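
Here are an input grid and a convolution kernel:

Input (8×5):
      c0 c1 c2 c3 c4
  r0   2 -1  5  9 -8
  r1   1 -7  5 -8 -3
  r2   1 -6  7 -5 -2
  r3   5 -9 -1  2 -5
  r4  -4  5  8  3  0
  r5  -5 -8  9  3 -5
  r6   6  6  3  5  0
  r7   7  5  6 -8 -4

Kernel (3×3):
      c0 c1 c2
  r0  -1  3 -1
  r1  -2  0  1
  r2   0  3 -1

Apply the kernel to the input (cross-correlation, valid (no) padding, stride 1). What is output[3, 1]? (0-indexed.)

21

The receptive field on the input at this output position is [-9 -1 2 / 5 8 3 / -8 9 3]. Elementwise product with the kernel and sum: -9·-1 + -1·3 + 2·-1 + 5·-2 + 3·1 + 9·3 + 3·-1.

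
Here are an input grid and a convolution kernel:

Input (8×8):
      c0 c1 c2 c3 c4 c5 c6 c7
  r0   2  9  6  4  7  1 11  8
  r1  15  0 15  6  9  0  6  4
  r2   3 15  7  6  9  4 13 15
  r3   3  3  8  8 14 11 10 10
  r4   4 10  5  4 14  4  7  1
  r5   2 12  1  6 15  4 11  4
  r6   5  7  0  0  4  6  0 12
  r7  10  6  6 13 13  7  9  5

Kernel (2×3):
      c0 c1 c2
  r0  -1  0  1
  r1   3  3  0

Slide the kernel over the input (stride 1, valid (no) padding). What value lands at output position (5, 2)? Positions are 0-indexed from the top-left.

The receptive field on the input at this output position is [1 6 15 / 0 0 4]. Elementwise product with the kernel and sum: 1·-1 + 15·1 + 0·3 + 0·3.

14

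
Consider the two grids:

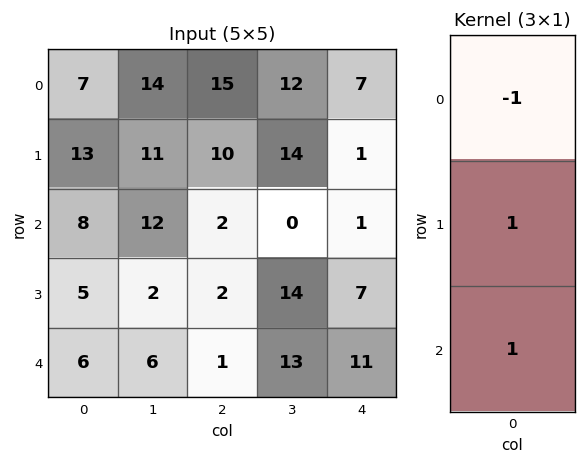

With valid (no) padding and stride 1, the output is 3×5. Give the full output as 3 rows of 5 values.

Output[0,0]: The receptive field on the input at this output position is [7 / 13 / 8]. Elementwise product with the kernel and sum: 7·-1 + 13·1 + 8·1.

14 9 -3 2 -5
0 3 -6 0 7
3 -4 1 27 17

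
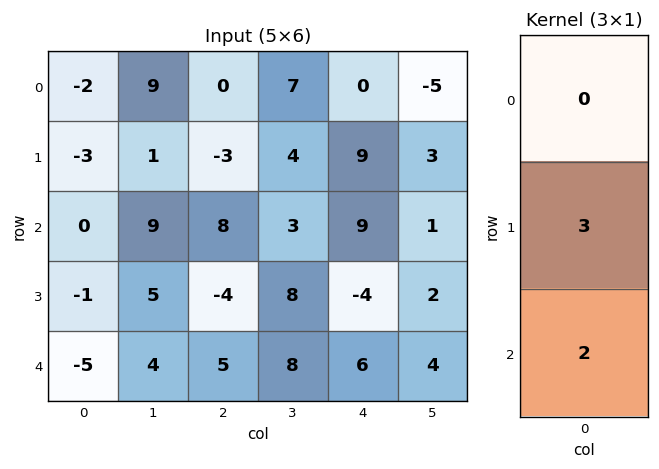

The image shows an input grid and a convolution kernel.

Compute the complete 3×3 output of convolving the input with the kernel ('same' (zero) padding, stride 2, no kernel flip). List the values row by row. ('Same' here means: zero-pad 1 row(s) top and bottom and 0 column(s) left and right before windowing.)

-12 -6 18
-2 16 19
-15 15 18

Output[0,0]: The receptive field on the zero-padded input at this output position is [0 / -2 / -3]. Elementwise product with the kernel and sum: -2·3 + -3·2.
Output[0,1]: The receptive field on the zero-padded input at this output position is [0 / 0 / -3]. Elementwise product with the kernel and sum: 0·3 + -3·2.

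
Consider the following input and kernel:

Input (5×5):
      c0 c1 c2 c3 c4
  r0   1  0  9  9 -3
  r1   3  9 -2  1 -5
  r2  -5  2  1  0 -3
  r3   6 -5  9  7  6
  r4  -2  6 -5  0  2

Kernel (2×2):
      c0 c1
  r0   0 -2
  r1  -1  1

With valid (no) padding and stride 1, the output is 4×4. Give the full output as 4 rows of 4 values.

6 -29 -15 0
-11 3 -3 7
-15 12 -2 5
18 -29 -9 -10

Output[0,0]: The receptive field on the input at this output position is [1 0 / 3 9]. Elementwise product with the kernel and sum: 0·-2 + 3·-1 + 9·1.
Output[0,1]: The receptive field on the input at this output position is [0 9 / 9 -2]. Elementwise product with the kernel and sum: 9·-2 + 9·-1 + -2·1.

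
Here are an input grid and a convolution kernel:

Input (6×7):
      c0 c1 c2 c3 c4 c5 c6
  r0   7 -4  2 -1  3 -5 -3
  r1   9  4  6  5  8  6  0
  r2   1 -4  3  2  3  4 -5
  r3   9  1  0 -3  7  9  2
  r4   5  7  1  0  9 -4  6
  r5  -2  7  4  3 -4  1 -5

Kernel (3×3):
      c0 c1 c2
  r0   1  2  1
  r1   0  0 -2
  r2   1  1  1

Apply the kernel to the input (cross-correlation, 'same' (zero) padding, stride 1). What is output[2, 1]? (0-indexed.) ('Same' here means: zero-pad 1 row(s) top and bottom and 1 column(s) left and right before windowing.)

The receptive field on the zero-padded input at this output position is [9 4 6 / 1 -4 3 / 9 1 0]. Elementwise product with the kernel and sum: 9·1 + 4·2 + 6·1 + 3·-2 + 9·1 + 1·1 + 0·1.

27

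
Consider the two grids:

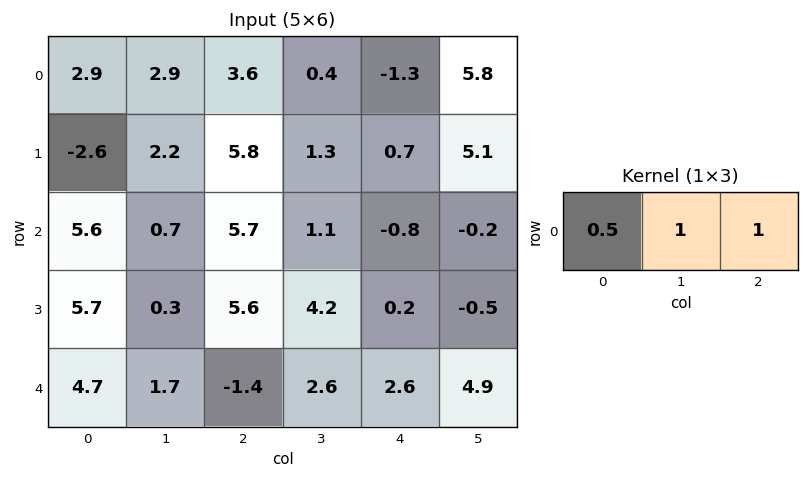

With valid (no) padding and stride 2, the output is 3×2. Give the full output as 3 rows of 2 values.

7.95 0.9
9.2 3.15
2.65 4.5

Output[0,0]: The receptive field on the input at this output position is [2.9 2.9 3.6]. Elementwise product with the kernel and sum: 2.9·0.5 + 2.9·1 + 3.6·1.
Output[0,1]: The receptive field on the input at this output position is [3.6 0.4 -1.3]. Elementwise product with the kernel and sum: 3.6·0.5 + 0.4·1 + -1.3·1.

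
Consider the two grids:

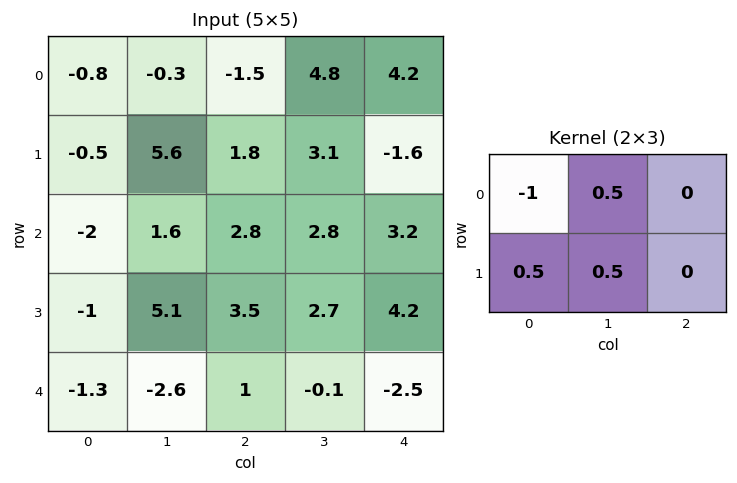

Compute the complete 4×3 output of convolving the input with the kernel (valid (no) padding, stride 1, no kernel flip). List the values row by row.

3.2 3.25 6.35
3.1 -2.5 2.55
4.85 4.1 1.7
1.6 -4.15 -1.7

Output[0,0]: The receptive field on the input at this output position is [-0.8 -0.3 -1.5 / -0.5 5.6 1.8]. Elementwise product with the kernel and sum: -0.8·-1 + -0.3·0.5 + -0.5·0.5 + 5.6·0.5.
Output[0,1]: The receptive field on the input at this output position is [-0.3 -1.5 4.8 / 5.6 1.8 3.1]. Elementwise product with the kernel and sum: -0.3·-1 + -1.5·0.5 + 5.6·0.5 + 1.8·0.5.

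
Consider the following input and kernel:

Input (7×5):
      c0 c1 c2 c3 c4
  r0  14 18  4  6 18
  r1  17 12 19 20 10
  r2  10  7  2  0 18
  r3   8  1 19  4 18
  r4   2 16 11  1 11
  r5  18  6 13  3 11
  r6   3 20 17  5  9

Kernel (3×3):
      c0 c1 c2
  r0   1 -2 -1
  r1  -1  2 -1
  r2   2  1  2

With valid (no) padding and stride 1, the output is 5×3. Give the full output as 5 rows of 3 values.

-7 26 25
31 -20 27
11 81 0
74 -5 24
0 77 37

Output[0,0]: The receptive field on the input at this output position is [14 18 4 / 17 12 19 / 10 7 2]. Elementwise product with the kernel and sum: 14·1 + 18·-2 + 4·-1 + 17·-1 + 12·2 + 19·-1 + 10·2 + 7·1 + 2·2.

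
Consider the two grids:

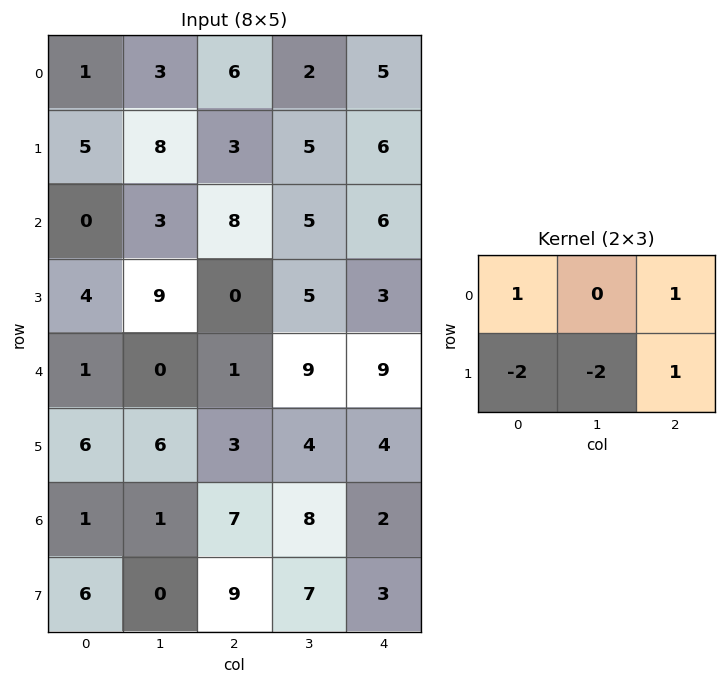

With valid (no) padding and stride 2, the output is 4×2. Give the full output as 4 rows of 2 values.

-16 1
-18 7
-19 0
5 -20

Output[0,0]: The receptive field on the input at this output position is [1 3 6 / 5 8 3]. Elementwise product with the kernel and sum: 1·1 + 6·1 + 5·-2 + 8·-2 + 3·1.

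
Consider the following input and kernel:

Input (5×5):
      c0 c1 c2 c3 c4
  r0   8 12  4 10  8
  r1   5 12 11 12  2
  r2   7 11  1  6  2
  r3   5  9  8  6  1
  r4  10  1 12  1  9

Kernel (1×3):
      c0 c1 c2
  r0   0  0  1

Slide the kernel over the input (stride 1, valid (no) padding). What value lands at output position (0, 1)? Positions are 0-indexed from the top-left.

The receptive field on the input at this output position is [12 4 10]. Elementwise product with the kernel and sum: 10·1.

10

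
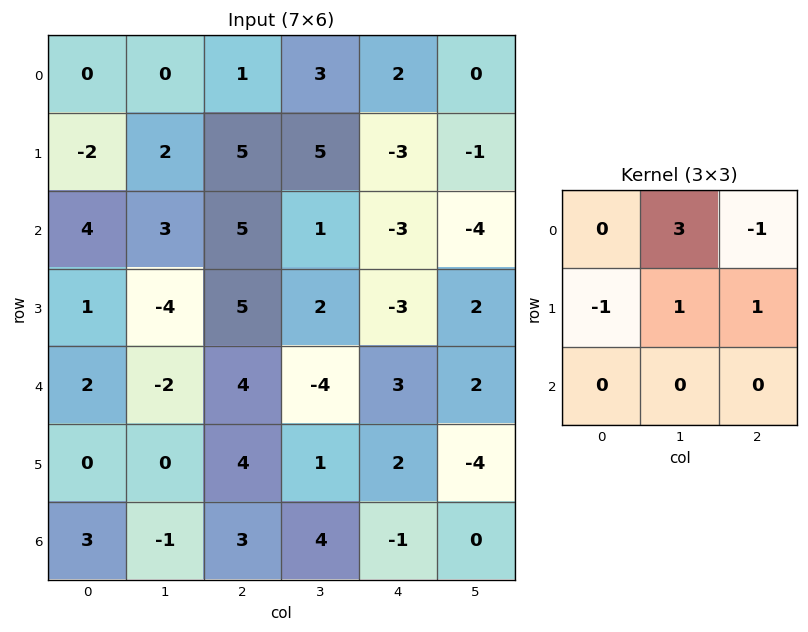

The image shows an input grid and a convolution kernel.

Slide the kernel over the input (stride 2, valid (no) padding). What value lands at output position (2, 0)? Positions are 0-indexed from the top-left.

-6

The receptive field on the input at this output position is [2 -2 4 / 0 0 4 / 3 -1 3]. Elementwise product with the kernel and sum: -2·3 + 4·-1 + 0·-1 + 0·1 + 4·1.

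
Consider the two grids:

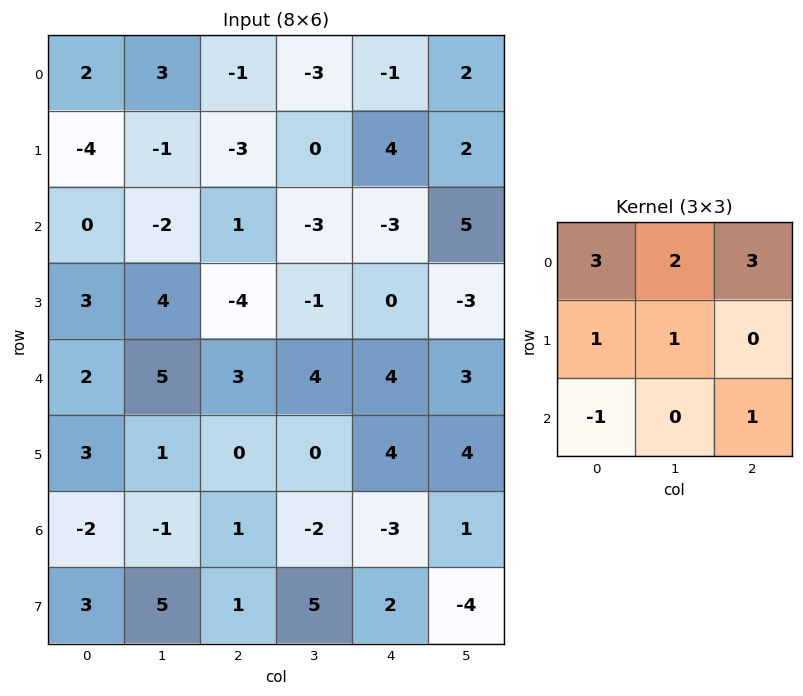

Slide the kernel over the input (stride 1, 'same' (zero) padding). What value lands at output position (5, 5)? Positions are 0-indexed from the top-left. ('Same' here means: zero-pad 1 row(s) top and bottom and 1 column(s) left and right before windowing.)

29

The receptive field on the zero-padded input at this output position is [4 3 0 / 4 4 0 / -3 1 0]. Elementwise product with the kernel and sum: 4·3 + 3·2 + 0·3 + 4·1 + 4·1 + -3·-1 + 0·1.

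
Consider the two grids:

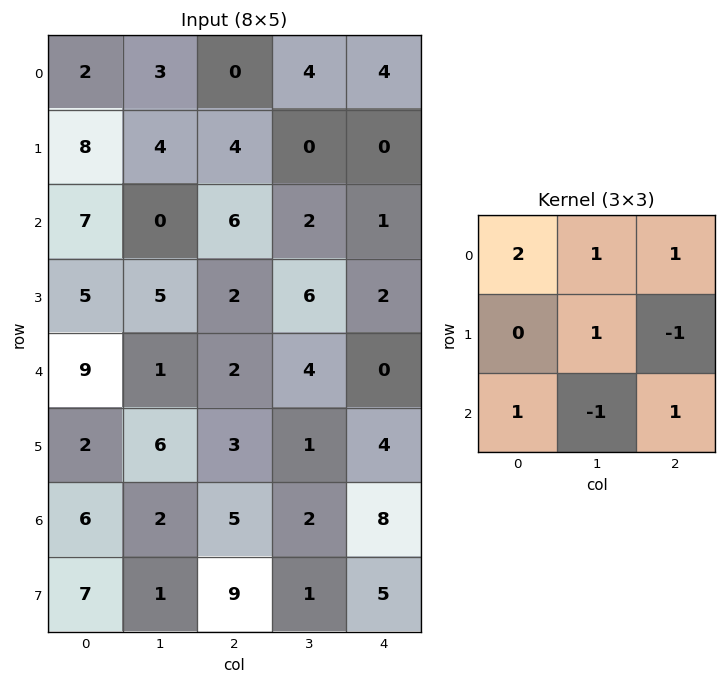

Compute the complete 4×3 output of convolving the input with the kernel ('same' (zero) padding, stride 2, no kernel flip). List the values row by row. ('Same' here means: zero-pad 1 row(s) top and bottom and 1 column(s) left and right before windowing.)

Output[0,0]: The receptive field on the zero-padded input at this output position is [0 0 0 / 0 2 3 / 0 8 4]. Elementwise product with the kernel and sum: 0·2 + 0·1 + 0·1 + 2·1 + 3·-1 + 0·1 + 8·-1 + 4·1.

-5 -4 4
19 25 5
22 20 11
6 12 10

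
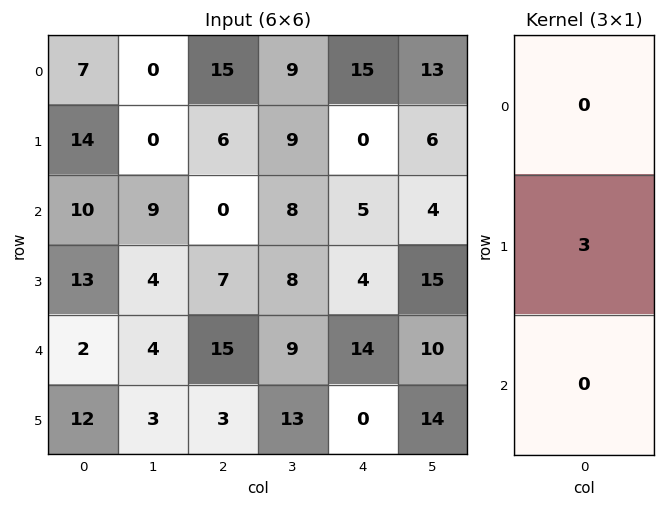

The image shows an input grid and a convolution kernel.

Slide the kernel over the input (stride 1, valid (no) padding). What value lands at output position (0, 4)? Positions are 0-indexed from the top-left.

The receptive field on the input at this output position is [15 / 0 / 5]. Elementwise product with the kernel and sum: 0·3.

0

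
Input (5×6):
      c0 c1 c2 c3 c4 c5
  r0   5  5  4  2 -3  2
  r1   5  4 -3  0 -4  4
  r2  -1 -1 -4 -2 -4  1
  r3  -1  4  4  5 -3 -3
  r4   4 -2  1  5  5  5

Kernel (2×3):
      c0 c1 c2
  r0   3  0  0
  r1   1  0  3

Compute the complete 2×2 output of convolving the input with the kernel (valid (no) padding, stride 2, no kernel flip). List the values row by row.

11 -3
8 -17

Output[0,0]: The receptive field on the input at this output position is [5 5 4 / 5 4 -3]. Elementwise product with the kernel and sum: 5·3 + 5·1 + -3·3.
Output[0,1]: The receptive field on the input at this output position is [4 2 -3 / -3 0 -4]. Elementwise product with the kernel and sum: 4·3 + -3·1 + -4·3.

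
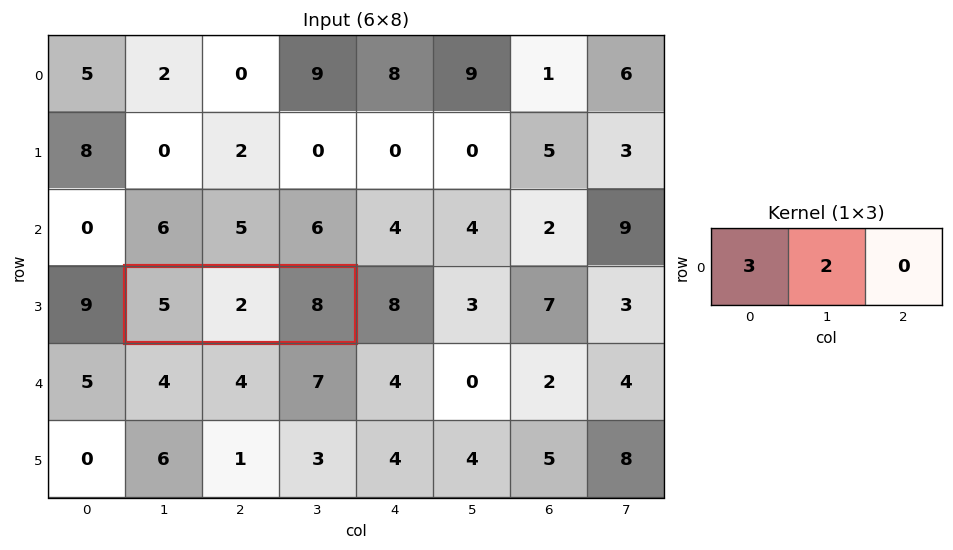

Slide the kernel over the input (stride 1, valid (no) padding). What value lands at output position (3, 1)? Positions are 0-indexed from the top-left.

19

The receptive field on the input at this output position is [5 2 8]. Elementwise product with the kernel and sum: 5·3 + 2·2.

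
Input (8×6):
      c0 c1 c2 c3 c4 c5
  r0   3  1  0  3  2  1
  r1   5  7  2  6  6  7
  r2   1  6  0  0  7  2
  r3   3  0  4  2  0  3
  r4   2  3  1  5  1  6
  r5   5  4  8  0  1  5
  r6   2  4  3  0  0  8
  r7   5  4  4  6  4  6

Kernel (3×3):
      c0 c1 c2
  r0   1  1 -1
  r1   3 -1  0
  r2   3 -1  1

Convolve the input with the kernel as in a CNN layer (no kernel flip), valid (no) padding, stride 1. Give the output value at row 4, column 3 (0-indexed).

7

The receptive field on the input at this output position is [5 1 6 / 0 1 5 / 0 0 8]. Elementwise product with the kernel and sum: 5·1 + 1·1 + 6·-1 + 0·3 + 1·-1 + 0·3 + 0·-1 + 8·1.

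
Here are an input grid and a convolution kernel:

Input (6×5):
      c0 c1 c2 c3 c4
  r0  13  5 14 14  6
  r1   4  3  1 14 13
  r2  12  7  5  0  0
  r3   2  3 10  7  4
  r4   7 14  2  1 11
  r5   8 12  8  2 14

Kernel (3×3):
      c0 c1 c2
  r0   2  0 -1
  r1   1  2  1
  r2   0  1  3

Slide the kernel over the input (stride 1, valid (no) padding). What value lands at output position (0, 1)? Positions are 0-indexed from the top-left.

The receptive field on the input at this output position is [5 14 14 / 3 1 14 / 7 5 0]. Elementwise product with the kernel and sum: 5·2 + 14·-1 + 3·1 + 1·2 + 14·1 + 5·1 + 0·3.

20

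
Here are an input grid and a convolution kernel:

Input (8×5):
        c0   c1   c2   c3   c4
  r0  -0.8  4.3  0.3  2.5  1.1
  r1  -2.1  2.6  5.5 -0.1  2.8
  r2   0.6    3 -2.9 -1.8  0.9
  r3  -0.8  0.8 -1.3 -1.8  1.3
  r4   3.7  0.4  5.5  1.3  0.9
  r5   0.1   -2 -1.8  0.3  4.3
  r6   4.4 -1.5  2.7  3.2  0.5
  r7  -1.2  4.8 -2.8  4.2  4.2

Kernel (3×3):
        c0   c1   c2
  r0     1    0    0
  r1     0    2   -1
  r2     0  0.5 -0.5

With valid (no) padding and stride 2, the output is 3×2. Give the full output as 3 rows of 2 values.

Output[0,0]: The receptive field on the input at this output position is [-0.8 4.3 0.3 / -2.1 2.6 5.5 / 0.6 3 -2.9]. Elementwise product with the kernel and sum: -0.8·1 + 2.6·2 + 5.5·-1 + 3·0.5 + -2.9·-0.5.
Output[0,1]: The receptive field on the input at this output position is [0.3 2.5 1.1 / 5.5 -0.1 2.8 / -2.9 -1.8 0.9]. Elementwise product with the kernel and sum: 0.3·1 + -0.1·2 + 2.8·-1 + -1.8·0.5 + 0.9·-0.5.

1.85 -4.05
0.95 -7.6
-0.6 3.15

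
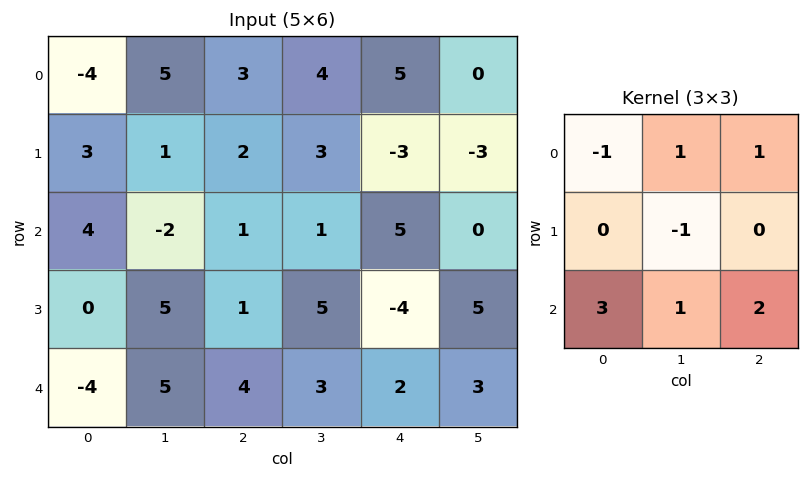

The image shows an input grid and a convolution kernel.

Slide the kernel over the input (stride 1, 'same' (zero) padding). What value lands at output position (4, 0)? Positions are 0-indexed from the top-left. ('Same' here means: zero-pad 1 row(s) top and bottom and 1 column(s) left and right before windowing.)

9

The receptive field on the zero-padded input at this output position is [0 0 5 / 0 -4 5 / 0 0 0]. Elementwise product with the kernel and sum: 0·-1 + 0·1 + 5·1 + -4·-1 + 0·3 + 0·1 + 0·2.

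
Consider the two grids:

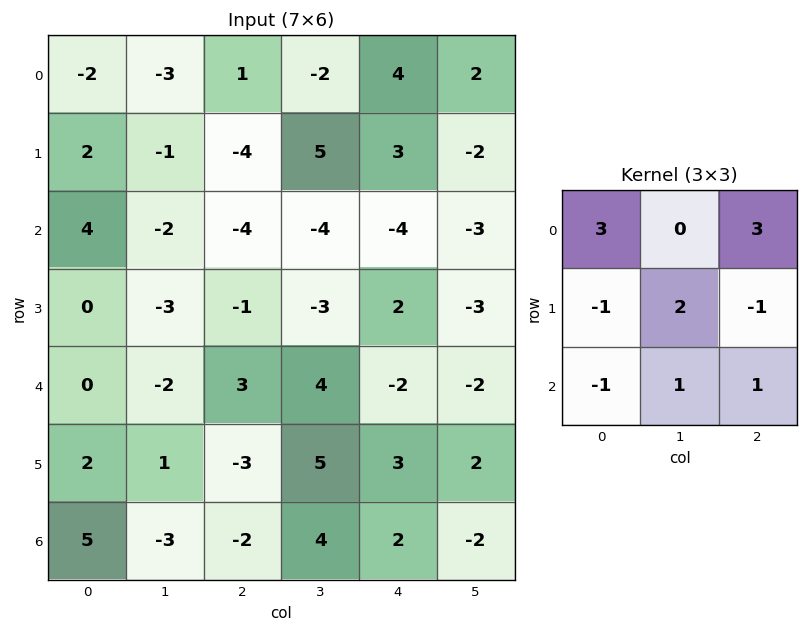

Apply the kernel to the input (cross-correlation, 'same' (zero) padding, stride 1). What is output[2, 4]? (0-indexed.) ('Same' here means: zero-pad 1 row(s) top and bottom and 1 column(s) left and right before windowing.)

The receptive field on the zero-padded input at this output position is [5 3 -2 / -4 -4 -3 / -3 2 -3]. Elementwise product with the kernel and sum: 5·3 + -2·3 + -4·-1 + -4·2 + -3·-1 + -3·-1 + 2·1 + -3·1.

10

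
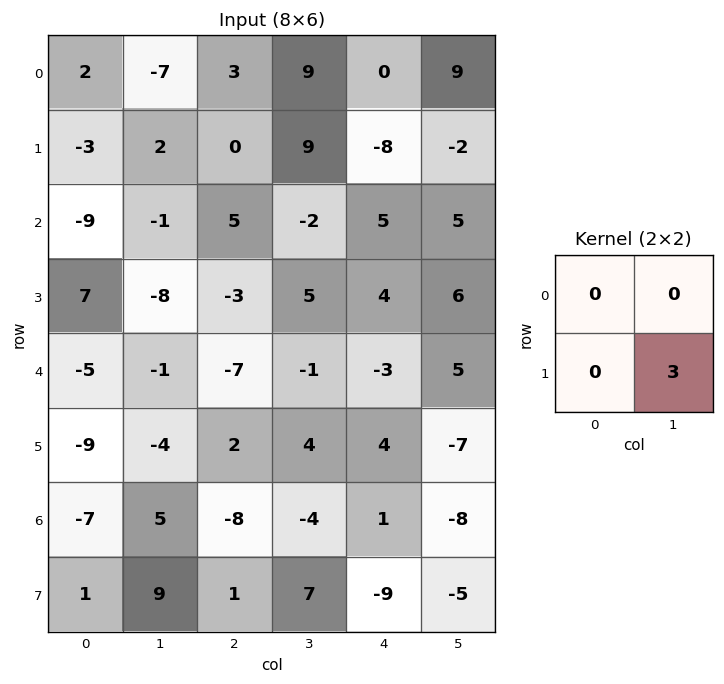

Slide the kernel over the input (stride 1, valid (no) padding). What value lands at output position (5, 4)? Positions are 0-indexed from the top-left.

-24

The receptive field on the input at this output position is [4 -7 / 1 -8]. Elementwise product with the kernel and sum: -8·3.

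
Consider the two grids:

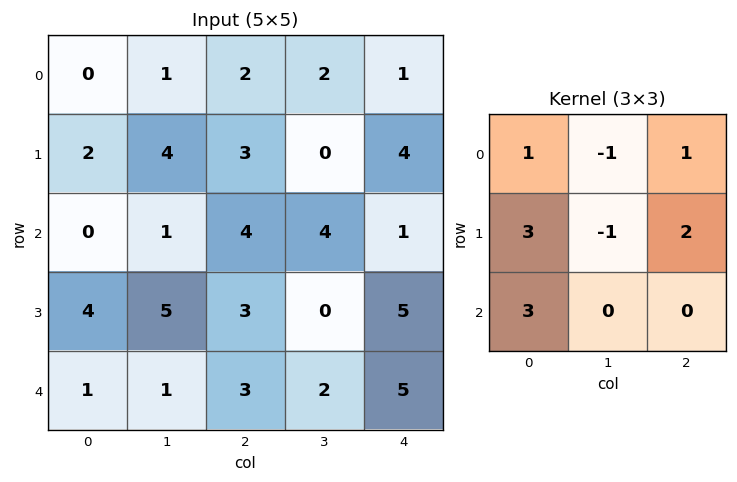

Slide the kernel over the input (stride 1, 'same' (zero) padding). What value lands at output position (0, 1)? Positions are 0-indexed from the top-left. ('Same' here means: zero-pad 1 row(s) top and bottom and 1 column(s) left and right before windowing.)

The receptive field on the zero-padded input at this output position is [0 0 0 / 0 1 2 / 2 4 3]. Elementwise product with the kernel and sum: 0·1 + 0·-1 + 0·1 + 0·3 + 1·-1 + 2·2 + 2·3.

9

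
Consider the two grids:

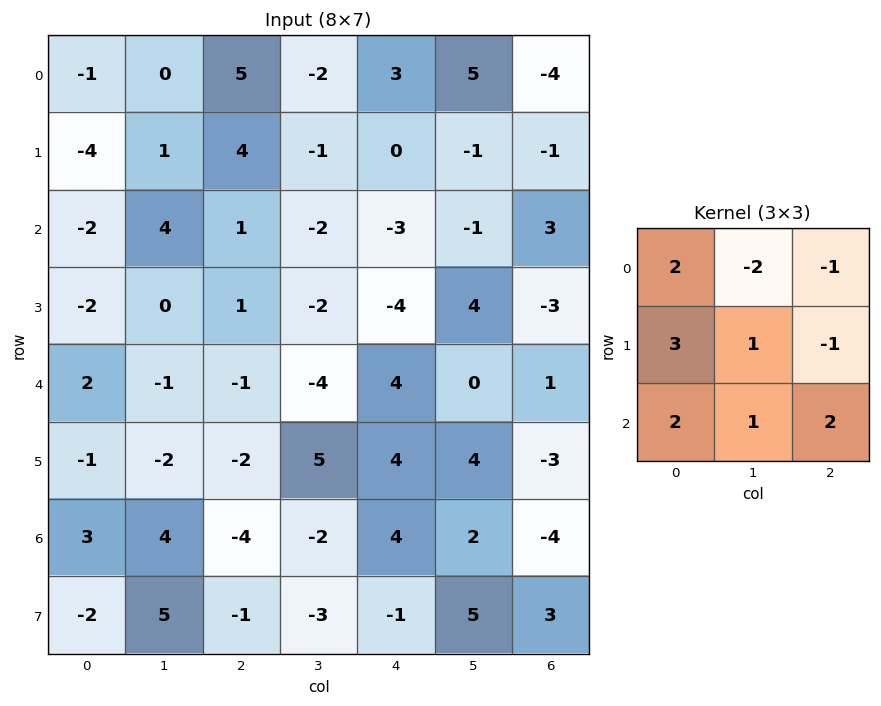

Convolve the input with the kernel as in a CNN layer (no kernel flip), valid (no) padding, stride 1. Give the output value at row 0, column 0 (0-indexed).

The receptive field on the input at this output position is [-1 0 5 / -4 1 4 / -2 4 1]. Elementwise product with the kernel and sum: -1·2 + 0·-2 + 5·-1 + -4·3 + 1·1 + 4·-1 + -2·2 + 4·1 + 1·2.

-20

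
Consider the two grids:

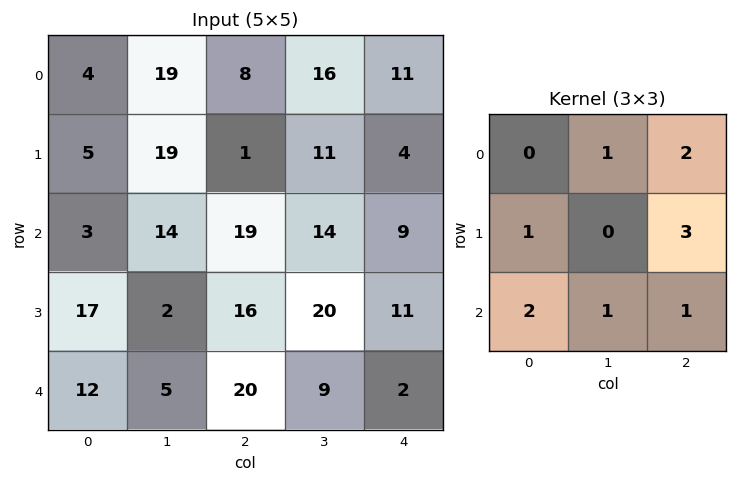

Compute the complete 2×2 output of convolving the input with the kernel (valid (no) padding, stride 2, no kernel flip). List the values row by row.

82 112
166 132

Output[0,0]: The receptive field on the input at this output position is [4 19 8 / 5 19 1 / 3 14 19]. Elementwise product with the kernel and sum: 19·1 + 8·2 + 5·1 + 1·3 + 3·2 + 14·1 + 19·1.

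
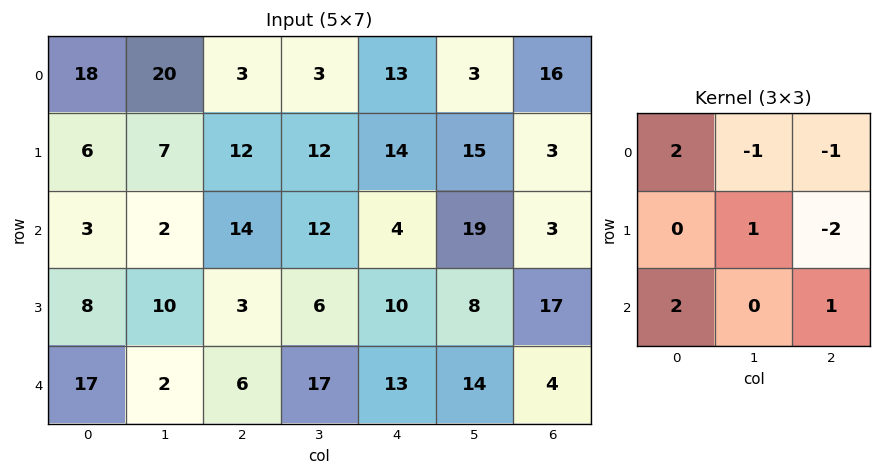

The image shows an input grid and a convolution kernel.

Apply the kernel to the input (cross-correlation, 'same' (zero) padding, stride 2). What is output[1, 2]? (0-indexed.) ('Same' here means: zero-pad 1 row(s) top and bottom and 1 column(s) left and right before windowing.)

-19

The receptive field on the zero-padded input at this output position is [12 14 15 / 12 4 19 / 6 10 8]. Elementwise product with the kernel and sum: 12·2 + 14·-1 + 15·-1 + 4·1 + 19·-2 + 6·2 + 8·1.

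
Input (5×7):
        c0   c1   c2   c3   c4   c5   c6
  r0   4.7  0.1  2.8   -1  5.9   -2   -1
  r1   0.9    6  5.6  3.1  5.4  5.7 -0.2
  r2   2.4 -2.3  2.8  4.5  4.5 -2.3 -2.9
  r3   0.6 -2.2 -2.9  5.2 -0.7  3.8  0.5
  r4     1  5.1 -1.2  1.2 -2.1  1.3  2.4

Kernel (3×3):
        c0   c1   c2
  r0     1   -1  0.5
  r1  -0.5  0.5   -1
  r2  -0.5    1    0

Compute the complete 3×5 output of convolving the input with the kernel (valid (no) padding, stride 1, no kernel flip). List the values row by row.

Output[0,0]: The receptive field on the input at this output position is [4.7 0.1 2.8 / 0.9 6 5.6 / 2.4 -2.3 2.8]. Elementwise product with the kernel and sum: 4.7·1 + 0.1·-1 + 2.8·0.5 + 0.9·-0.5 + 6·0.5 + 5.6·-1 + 2.4·-0.5 + -2.3·1.

-0.55 -2.55 3.2 -10.2 3.2
-9.95 -1.8 8.2 -0.45 3.25
12.2 -12.15 7.1 -10.6 9.45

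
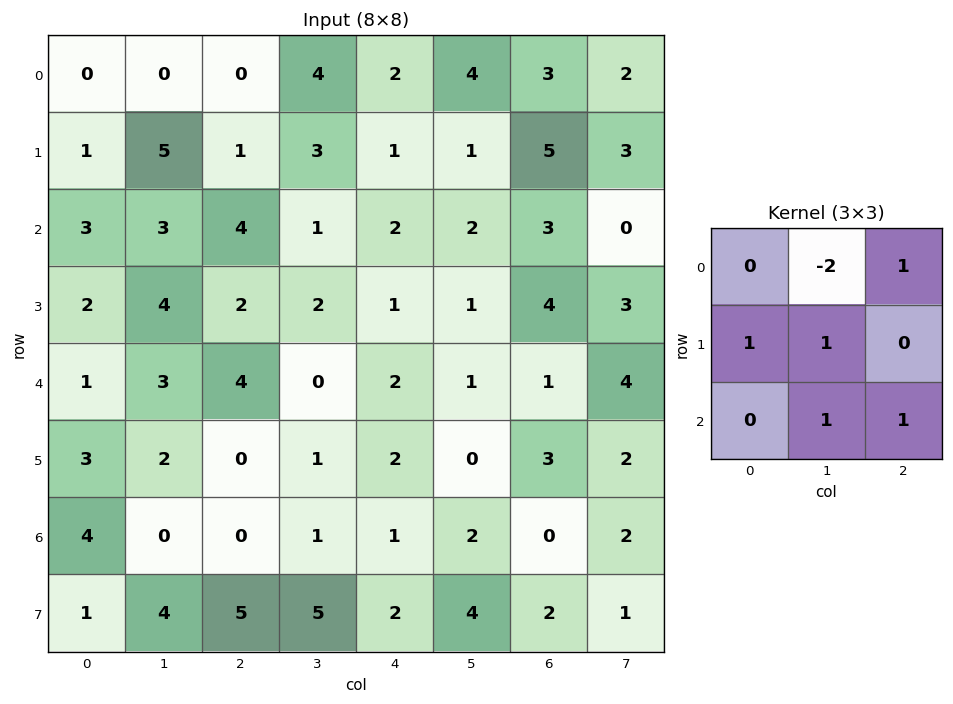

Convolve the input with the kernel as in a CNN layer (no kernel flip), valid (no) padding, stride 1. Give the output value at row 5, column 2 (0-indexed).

The receptive field on the input at this output position is [0 1 2 / 0 1 1 / 5 5 2]. Elementwise product with the kernel and sum: 1·-2 + 2·1 + 0·1 + 1·1 + 5·1 + 2·1.

8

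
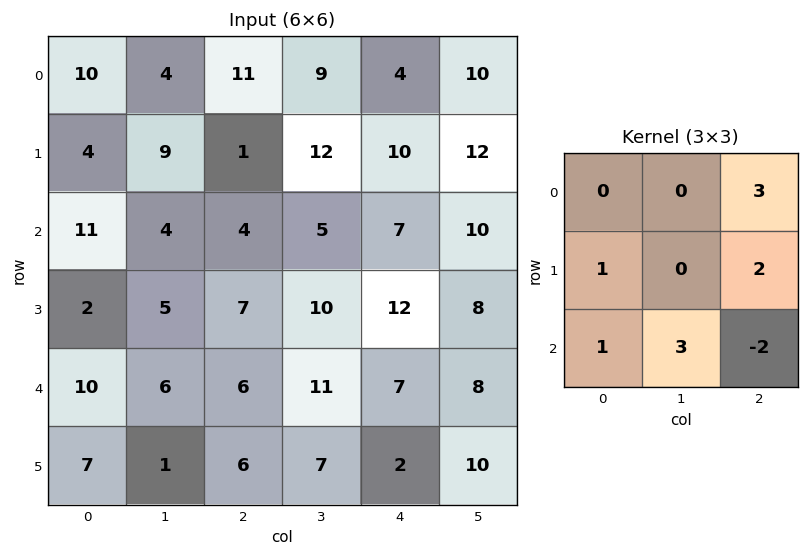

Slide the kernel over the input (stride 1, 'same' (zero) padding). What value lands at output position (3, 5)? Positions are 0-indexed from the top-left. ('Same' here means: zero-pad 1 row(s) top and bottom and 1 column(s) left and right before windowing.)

The receptive field on the zero-padded input at this output position is [7 10 0 / 12 8 0 / 7 8 0]. Elementwise product with the kernel and sum: 0·3 + 12·1 + 0·2 + 7·1 + 8·3 + 0·-2.

43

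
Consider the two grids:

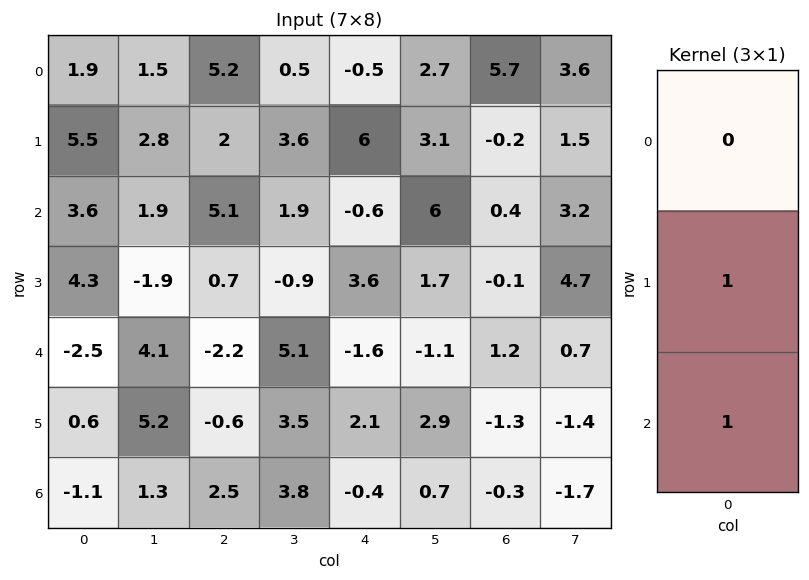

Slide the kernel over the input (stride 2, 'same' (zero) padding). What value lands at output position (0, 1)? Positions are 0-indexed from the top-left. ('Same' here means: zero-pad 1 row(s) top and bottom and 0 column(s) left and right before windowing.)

7.2

The receptive field on the zero-padded input at this output position is [0 / 5.2 / 2]. Elementwise product with the kernel and sum: 5.2·1 + 2·1.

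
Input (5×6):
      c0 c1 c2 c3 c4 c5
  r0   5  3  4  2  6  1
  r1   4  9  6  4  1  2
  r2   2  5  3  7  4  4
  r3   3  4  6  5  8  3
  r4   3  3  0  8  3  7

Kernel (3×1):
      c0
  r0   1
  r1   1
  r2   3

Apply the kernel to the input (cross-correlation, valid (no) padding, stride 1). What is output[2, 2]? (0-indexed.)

The receptive field on the input at this output position is [3 / 6 / 0]. Elementwise product with the kernel and sum: 3·1 + 6·1 + 0·3.

9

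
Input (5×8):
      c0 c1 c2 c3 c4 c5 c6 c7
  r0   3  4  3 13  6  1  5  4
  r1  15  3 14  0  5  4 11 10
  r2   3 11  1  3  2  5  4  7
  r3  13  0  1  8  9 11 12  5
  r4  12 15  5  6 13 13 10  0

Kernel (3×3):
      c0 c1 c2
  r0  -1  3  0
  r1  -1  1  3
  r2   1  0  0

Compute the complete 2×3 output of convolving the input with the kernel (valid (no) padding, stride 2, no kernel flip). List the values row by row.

42 38 31
32 47 64

Output[0,0]: The receptive field on the input at this output position is [3 4 3 / 15 3 14 / 3 11 1]. Elementwise product with the kernel and sum: 3·-1 + 4·3 + 15·-1 + 3·1 + 14·3 + 3·1.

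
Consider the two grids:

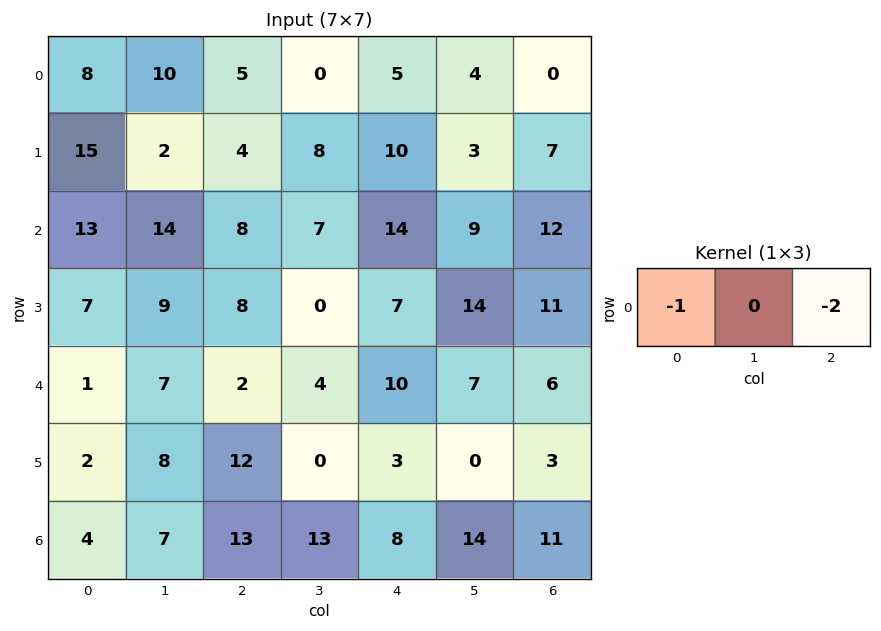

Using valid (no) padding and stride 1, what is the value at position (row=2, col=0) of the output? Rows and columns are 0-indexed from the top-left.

-29

The receptive field on the input at this output position is [13 14 8]. Elementwise product with the kernel and sum: 13·-1 + 8·-2.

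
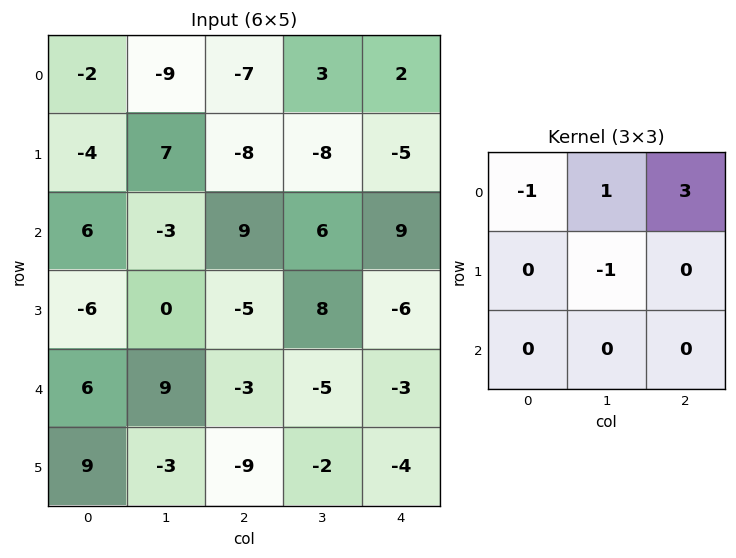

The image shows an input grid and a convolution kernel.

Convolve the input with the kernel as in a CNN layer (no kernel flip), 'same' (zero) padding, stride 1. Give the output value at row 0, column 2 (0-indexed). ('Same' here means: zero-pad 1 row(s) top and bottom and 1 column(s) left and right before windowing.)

7

The receptive field on the zero-padded input at this output position is [0 0 0 / -9 -7 3 / 7 -8 -8]. Elementwise product with the kernel and sum: 0·-1 + 0·1 + 0·3 + -7·-1.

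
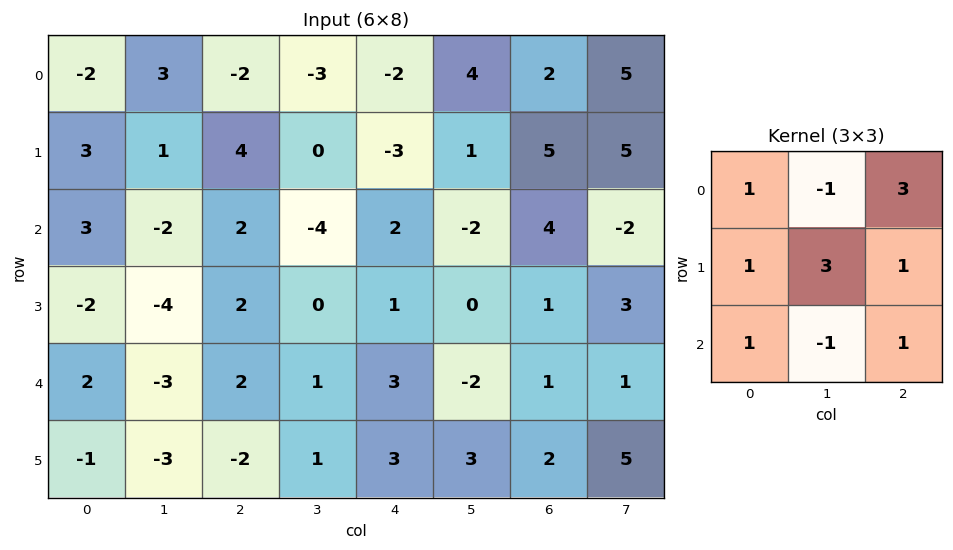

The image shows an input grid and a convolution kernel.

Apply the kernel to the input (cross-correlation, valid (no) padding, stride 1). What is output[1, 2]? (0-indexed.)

The receptive field on the input at this output position is [4 0 -3 / 2 -4 2 / 2 0 1]. Elementwise product with the kernel and sum: 4·1 + 0·-1 + -3·3 + 2·1 + -4·3 + 2·1 + 2·1 + 0·-1 + 1·1.

-10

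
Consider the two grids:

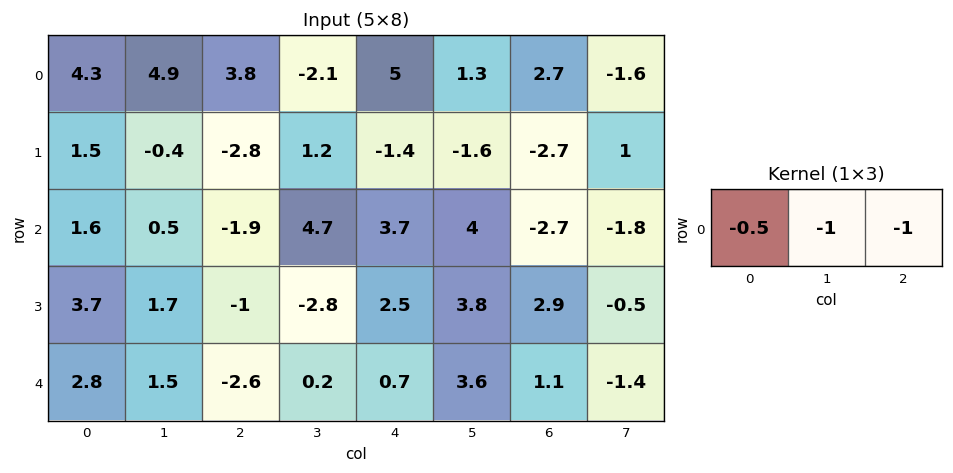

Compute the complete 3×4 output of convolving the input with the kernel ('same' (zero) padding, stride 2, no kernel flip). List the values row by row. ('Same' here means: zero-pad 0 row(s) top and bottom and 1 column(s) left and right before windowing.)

Output[0,0]: The receptive field on the zero-padded input at this output position is [0 4.3 4.9]. Elementwise product with the kernel and sum: 0·-0.5 + 4.3·-1 + 4.9·-1.

-9.2 -4.15 -5.25 -1.75
-2.1 -3.05 -10.05 2.5
-4.3 1.65 -4.4 -1.5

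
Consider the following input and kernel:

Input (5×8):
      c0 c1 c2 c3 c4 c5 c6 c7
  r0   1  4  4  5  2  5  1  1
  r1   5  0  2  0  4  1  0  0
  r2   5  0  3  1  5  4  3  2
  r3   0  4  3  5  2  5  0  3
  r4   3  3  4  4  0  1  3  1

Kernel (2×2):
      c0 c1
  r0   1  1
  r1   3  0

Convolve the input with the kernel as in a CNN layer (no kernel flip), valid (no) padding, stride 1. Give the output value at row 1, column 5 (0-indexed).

The receptive field on the input at this output position is [1 0 / 4 3]. Elementwise product with the kernel and sum: 1·1 + 0·1 + 4·3.

13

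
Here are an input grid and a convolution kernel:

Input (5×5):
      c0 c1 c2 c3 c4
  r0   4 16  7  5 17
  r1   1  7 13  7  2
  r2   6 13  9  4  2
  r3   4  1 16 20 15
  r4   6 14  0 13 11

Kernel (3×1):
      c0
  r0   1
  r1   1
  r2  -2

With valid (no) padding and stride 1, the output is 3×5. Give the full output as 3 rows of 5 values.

-7 -3 2 4 15
-1 18 -10 -29 -26
-2 -14 25 -2 -5

Output[0,0]: The receptive field on the input at this output position is [4 / 1 / 6]. Elementwise product with the kernel and sum: 4·1 + 1·1 + 6·-2.
Output[0,1]: The receptive field on the input at this output position is [16 / 7 / 13]. Elementwise product with the kernel and sum: 16·1 + 7·1 + 13·-2.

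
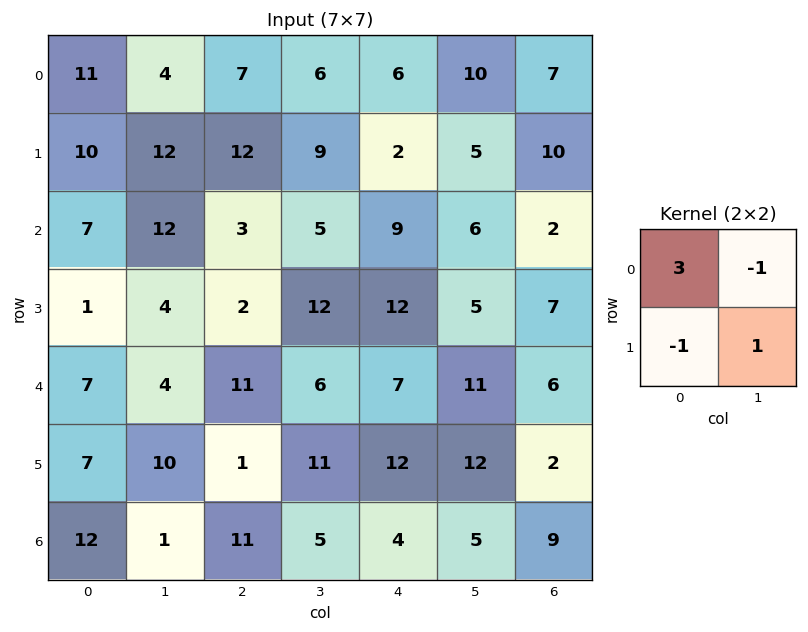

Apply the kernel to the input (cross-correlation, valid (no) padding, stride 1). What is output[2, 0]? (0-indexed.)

12

The receptive field on the input at this output position is [7 12 / 1 4]. Elementwise product with the kernel and sum: 7·3 + 12·-1 + 1·-1 + 4·1.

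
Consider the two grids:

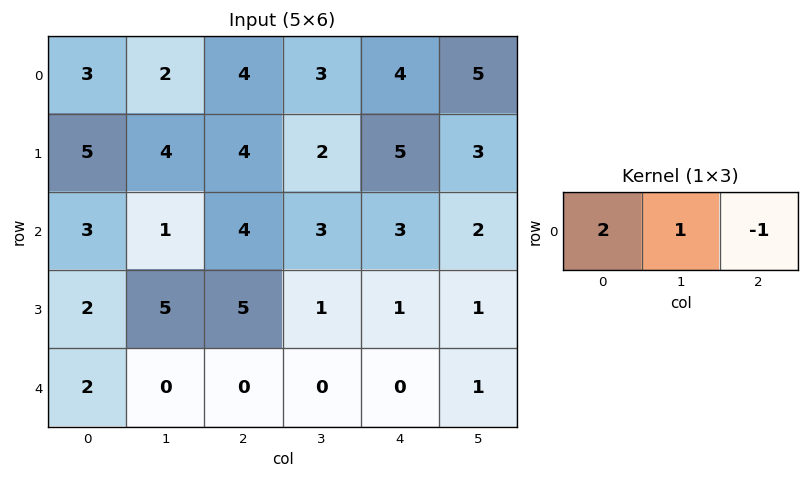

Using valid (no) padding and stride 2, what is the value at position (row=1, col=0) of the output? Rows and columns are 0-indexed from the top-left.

3

The receptive field on the input at this output position is [3 1 4]. Elementwise product with the kernel and sum: 3·2 + 1·1 + 4·-1.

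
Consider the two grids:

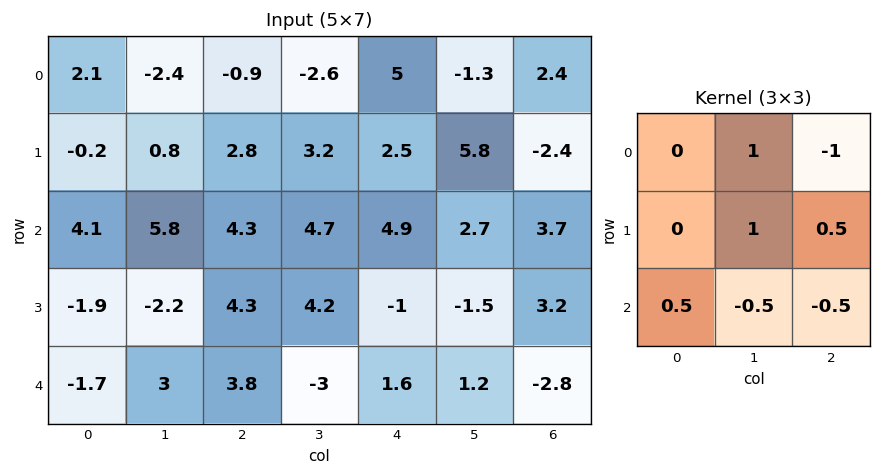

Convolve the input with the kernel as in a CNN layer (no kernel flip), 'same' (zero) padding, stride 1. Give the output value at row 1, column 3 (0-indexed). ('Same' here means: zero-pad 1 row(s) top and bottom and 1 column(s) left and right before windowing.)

-5.8

The receptive field on the zero-padded input at this output position is [-0.9 -2.6 5 / 2.8 3.2 2.5 / 4.3 4.7 4.9]. Elementwise product with the kernel and sum: -2.6·1 + 5·-1 + 3.2·1 + 2.5·0.5 + 4.3·0.5 + 4.7·-0.5 + 4.9·-0.5.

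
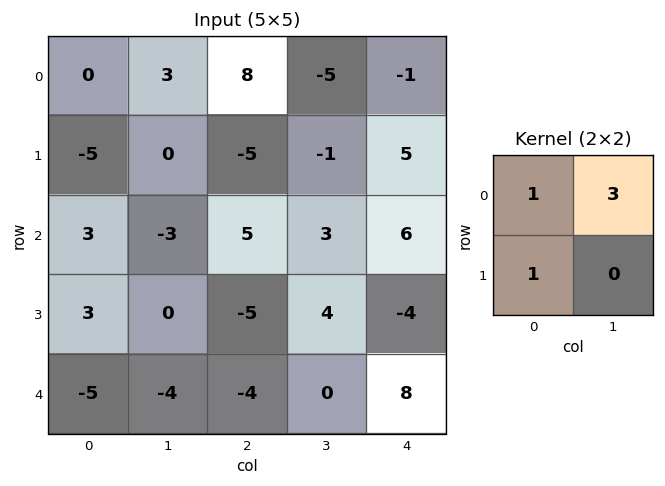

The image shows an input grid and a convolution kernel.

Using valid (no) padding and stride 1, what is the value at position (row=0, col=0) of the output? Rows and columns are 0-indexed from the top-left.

4

The receptive field on the input at this output position is [0 3 / -5 0]. Elementwise product with the kernel and sum: 0·1 + 3·3 + -5·1.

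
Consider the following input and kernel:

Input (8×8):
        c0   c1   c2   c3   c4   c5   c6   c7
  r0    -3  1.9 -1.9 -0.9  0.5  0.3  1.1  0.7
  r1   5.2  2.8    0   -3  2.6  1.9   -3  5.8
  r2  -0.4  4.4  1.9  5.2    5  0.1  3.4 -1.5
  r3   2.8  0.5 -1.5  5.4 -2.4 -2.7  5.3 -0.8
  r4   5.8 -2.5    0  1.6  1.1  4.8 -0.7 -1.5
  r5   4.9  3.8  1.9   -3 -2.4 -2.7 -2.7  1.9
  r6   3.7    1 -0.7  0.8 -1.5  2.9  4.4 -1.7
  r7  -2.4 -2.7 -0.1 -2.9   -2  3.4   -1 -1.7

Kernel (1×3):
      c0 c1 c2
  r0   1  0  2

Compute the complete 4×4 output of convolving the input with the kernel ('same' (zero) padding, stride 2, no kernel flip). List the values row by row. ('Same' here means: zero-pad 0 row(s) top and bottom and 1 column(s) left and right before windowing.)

3.8 0.1 -0.3 1.7
8.8 14.8 5.4 -2.9
-5 0.7 11.2 1.8
2 2.6 6.6 -0.5

Output[0,0]: The receptive field on the zero-padded input at this output position is [0 -3 1.9]. Elementwise product with the kernel and sum: 0·1 + 1.9·2.
Output[0,1]: The receptive field on the zero-padded input at this output position is [1.9 -1.9 -0.9]. Elementwise product with the kernel and sum: 1.9·1 + -0.9·2.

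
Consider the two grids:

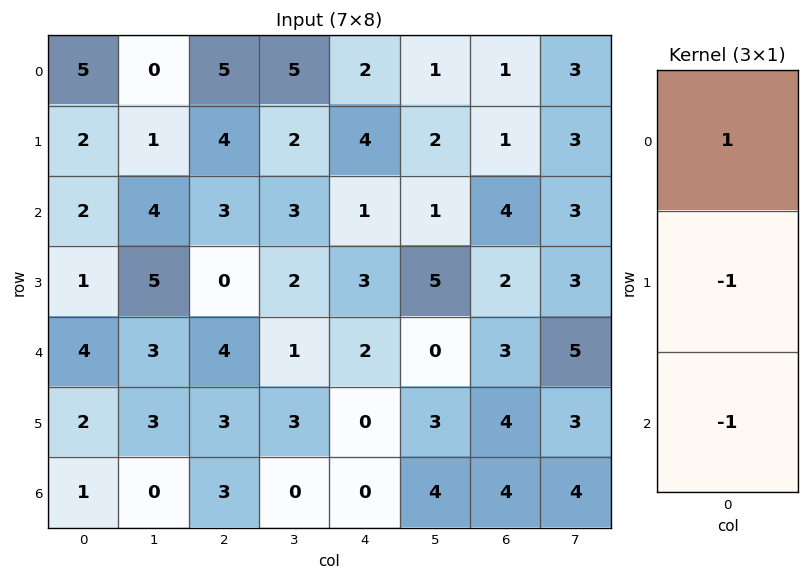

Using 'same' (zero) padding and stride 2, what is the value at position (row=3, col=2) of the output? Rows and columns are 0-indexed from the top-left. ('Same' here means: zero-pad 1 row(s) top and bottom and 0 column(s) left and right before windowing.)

0

The receptive field on the zero-padded input at this output position is [0 / 0 / 0]. Elementwise product with the kernel and sum: 0·1 + 0·-1 + 0·-1.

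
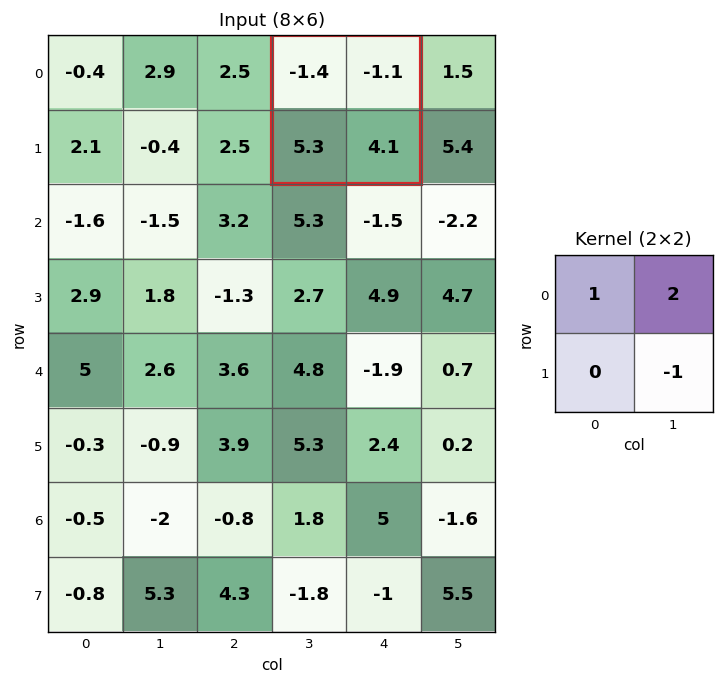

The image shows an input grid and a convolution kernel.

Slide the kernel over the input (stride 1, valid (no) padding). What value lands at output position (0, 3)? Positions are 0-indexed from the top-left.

-7.7

The receptive field on the input at this output position is [-1.4 -1.1 / 5.3 4.1]. Elementwise product with the kernel and sum: -1.4·1 + -1.1·2 + 4.1·-1.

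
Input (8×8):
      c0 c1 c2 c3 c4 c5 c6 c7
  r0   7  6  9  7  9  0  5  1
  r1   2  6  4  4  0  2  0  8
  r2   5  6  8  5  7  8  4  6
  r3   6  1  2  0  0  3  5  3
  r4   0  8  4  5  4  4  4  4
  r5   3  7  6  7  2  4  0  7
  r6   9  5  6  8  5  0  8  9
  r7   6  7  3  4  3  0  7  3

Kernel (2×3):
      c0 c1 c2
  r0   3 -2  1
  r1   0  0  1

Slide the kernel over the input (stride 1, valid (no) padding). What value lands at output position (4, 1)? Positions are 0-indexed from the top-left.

The receptive field on the input at this output position is [8 4 5 / 7 6 7]. Elementwise product with the kernel and sum: 8·3 + 4·-2 + 5·1 + 7·1.

28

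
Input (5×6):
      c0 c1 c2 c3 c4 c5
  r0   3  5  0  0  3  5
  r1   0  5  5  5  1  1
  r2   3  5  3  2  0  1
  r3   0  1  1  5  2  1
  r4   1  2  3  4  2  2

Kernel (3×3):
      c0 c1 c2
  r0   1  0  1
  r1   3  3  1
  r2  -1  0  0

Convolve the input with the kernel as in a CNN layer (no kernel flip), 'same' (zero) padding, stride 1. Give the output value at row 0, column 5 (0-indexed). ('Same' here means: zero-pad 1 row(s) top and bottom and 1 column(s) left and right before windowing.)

The receptive field on the zero-padded input at this output position is [0 0 0 / 3 5 0 / 1 1 0]. Elementwise product with the kernel and sum: 0·1 + 0·1 + 3·3 + 5·3 + 0·1 + 1·-1.

23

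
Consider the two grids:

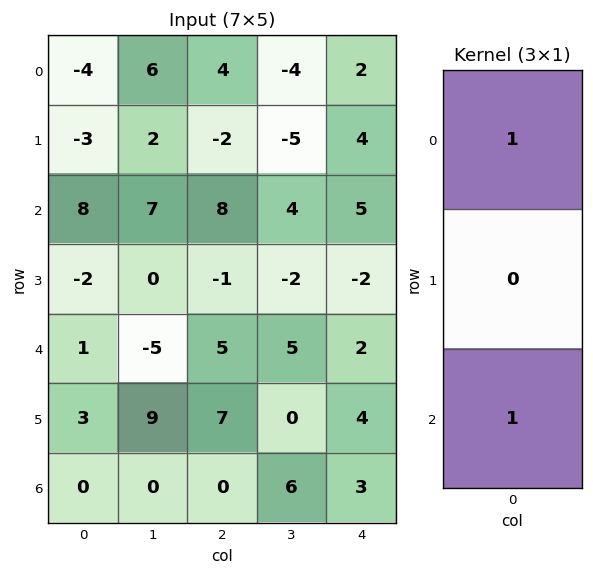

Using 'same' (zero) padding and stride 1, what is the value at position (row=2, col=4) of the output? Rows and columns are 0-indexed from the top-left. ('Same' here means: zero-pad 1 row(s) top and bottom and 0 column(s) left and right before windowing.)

2

The receptive field on the zero-padded input at this output position is [4 / 5 / -2]. Elementwise product with the kernel and sum: 4·1 + -2·1.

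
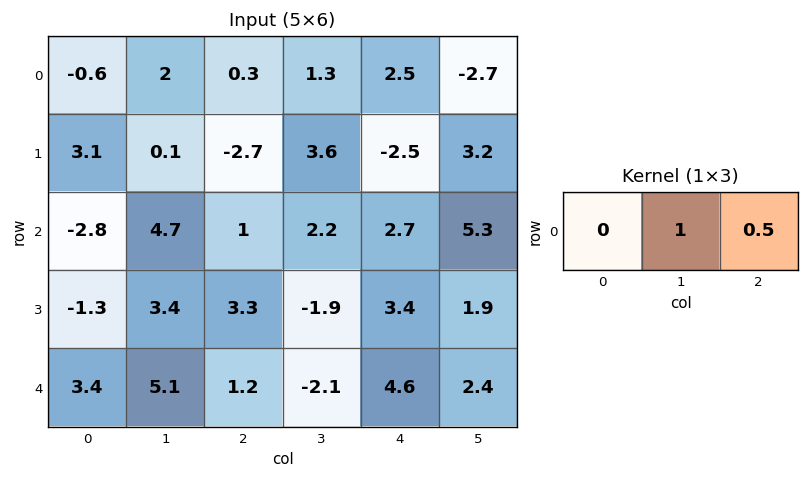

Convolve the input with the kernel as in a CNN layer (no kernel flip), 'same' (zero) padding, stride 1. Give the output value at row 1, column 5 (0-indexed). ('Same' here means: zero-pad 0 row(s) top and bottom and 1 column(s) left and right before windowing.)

The receptive field on the zero-padded input at this output position is [-2.5 3.2 0]. Elementwise product with the kernel and sum: 3.2·1 + 0·0.5.

3.2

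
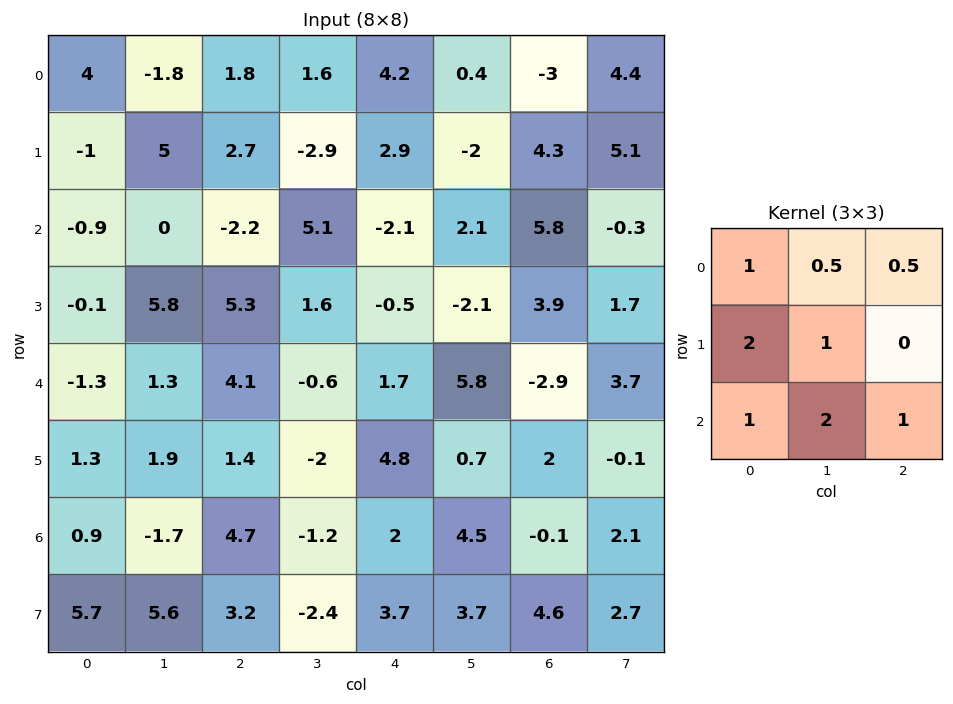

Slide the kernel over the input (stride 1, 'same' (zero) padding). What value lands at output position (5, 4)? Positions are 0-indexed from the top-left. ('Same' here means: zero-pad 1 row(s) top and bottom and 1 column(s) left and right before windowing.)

11.25

The receptive field on the zero-padded input at this output position is [-0.6 1.7 5.8 / -2 4.8 0.7 / -1.2 2 4.5]. Elementwise product with the kernel and sum: -0.6·1 + 1.7·0.5 + 5.8·0.5 + -2·2 + 4.8·1 + -1.2·1 + 2·2 + 4.5·1.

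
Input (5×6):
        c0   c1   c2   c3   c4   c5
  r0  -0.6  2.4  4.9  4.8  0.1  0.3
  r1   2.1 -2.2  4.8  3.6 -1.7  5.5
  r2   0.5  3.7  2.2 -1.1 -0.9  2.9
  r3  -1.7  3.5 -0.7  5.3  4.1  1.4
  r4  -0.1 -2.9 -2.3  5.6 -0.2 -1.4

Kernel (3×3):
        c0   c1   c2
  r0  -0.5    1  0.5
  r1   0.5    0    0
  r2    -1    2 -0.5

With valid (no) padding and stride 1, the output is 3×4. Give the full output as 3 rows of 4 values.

Output[0,0]: The receptive field on the input at this output position is [-0.6 2.4 4.9 / 2.1 -2.2 4.8 / 0.5 3.7 2.2]. Elementwise product with the kernel and sum: -0.6·-0.5 + 2.4·1 + 4.9·0.5 + 2.1·0.5 + 0.5·-1 + 3.7·2 + 2.2·-0.5.

12 6.25 0.85 -2.5
8.45 2 10.7 0.9
-0.85 -2.95 10.6 -1.55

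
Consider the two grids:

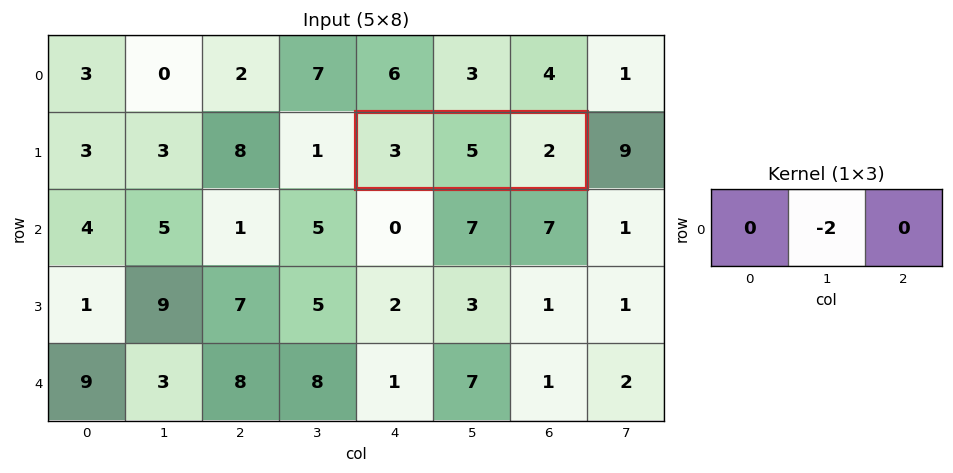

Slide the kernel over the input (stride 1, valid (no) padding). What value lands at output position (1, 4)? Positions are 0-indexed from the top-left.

-10

The receptive field on the input at this output position is [3 5 2]. Elementwise product with the kernel and sum: 5·-2.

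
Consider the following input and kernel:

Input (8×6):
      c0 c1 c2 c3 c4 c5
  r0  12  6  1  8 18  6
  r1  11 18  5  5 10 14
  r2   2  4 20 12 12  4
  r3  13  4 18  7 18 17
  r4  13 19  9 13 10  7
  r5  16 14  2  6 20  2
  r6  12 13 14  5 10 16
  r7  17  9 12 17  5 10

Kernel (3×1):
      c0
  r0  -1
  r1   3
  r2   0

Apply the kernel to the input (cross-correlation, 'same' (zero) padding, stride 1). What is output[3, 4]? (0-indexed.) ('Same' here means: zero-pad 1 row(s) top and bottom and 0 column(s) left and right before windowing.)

The receptive field on the zero-padded input at this output position is [12 / 18 / 10]. Elementwise product with the kernel and sum: 12·-1 + 18·3.

42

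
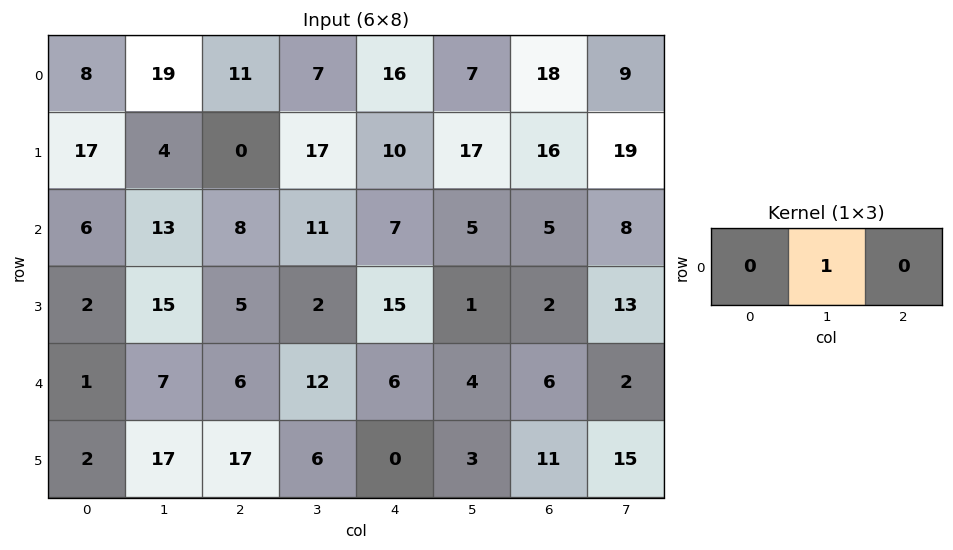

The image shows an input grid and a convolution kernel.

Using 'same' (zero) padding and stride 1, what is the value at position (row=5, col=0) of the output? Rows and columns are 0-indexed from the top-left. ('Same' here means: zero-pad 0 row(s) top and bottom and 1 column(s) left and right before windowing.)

The receptive field on the zero-padded input at this output position is [0 2 17]. Elementwise product with the kernel and sum: 2·1.

2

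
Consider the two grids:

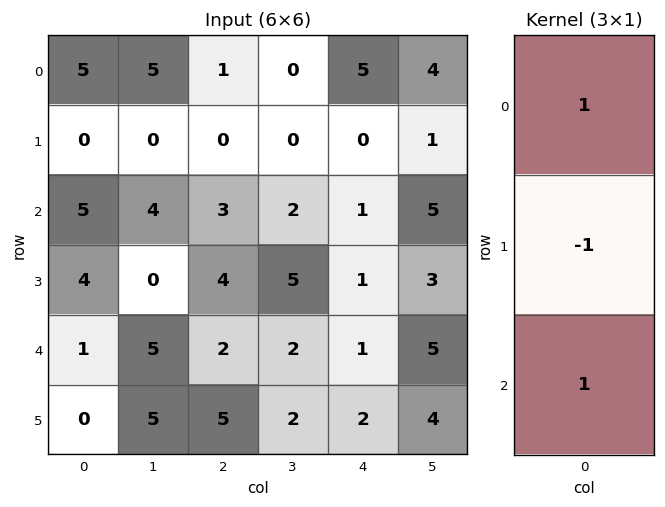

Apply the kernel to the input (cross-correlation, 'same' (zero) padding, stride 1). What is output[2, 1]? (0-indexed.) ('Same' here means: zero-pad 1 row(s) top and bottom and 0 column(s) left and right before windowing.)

The receptive field on the zero-padded input at this output position is [0 / 4 / 0]. Elementwise product with the kernel and sum: 0·1 + 4·-1 + 0·1.

-4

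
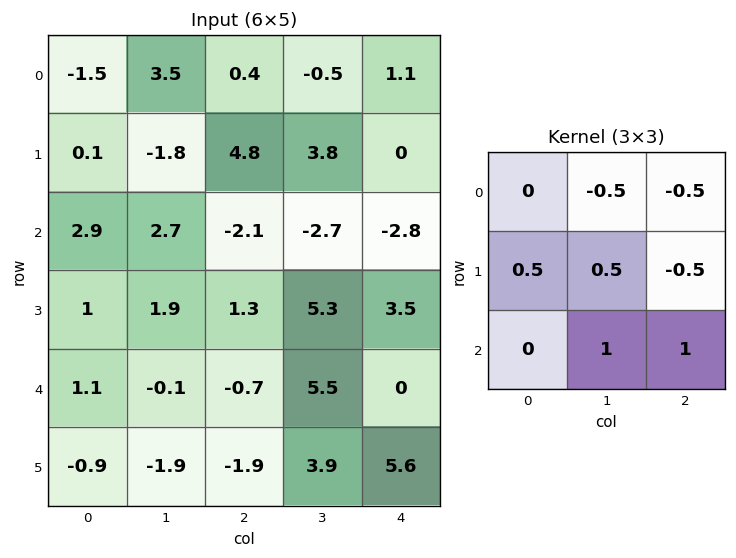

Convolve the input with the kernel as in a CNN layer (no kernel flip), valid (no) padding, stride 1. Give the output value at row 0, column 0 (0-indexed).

The receptive field on the input at this output position is [-1.5 3.5 0.4 / 0.1 -1.8 4.8 / 2.9 2.7 -2.1]. Elementwise product with the kernel and sum: 3.5·-0.5 + 0.4·-0.5 + 0.1·0.5 + -1.8·0.5 + 4.8·-0.5 + 2.7·1 + -2.1·1.

-4.6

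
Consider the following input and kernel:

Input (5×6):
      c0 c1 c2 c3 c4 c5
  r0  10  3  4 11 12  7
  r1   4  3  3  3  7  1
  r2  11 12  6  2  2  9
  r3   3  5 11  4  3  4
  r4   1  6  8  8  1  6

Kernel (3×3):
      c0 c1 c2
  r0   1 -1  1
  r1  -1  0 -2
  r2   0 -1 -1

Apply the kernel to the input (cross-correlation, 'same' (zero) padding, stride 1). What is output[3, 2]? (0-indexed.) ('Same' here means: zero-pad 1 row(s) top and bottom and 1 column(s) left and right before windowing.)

-21

The receptive field on the zero-padded input at this output position is [12 6 2 / 5 11 4 / 6 8 8]. Elementwise product with the kernel and sum: 12·1 + 6·-1 + 2·1 + 5·-1 + 4·-2 + 8·-1 + 8·-1.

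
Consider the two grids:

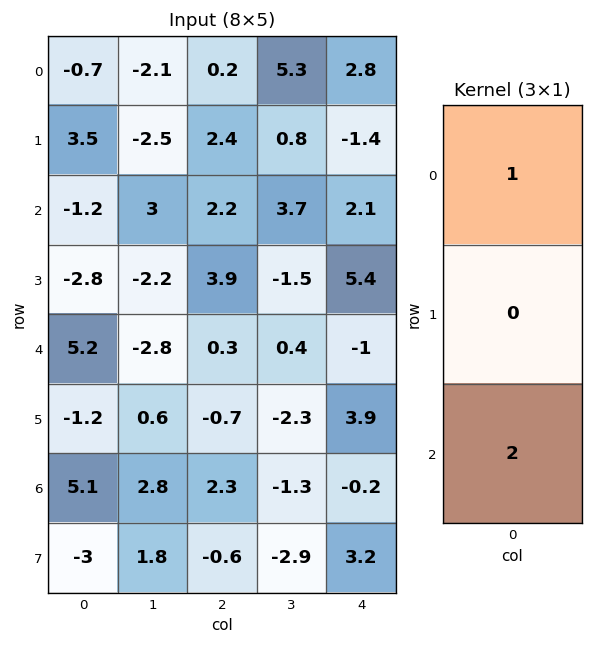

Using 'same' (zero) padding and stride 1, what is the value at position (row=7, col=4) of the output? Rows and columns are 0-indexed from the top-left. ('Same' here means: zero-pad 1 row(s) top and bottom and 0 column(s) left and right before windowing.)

-0.2

The receptive field on the zero-padded input at this output position is [-0.2 / 3.2 / 0]. Elementwise product with the kernel and sum: -0.2·1 + 0·2.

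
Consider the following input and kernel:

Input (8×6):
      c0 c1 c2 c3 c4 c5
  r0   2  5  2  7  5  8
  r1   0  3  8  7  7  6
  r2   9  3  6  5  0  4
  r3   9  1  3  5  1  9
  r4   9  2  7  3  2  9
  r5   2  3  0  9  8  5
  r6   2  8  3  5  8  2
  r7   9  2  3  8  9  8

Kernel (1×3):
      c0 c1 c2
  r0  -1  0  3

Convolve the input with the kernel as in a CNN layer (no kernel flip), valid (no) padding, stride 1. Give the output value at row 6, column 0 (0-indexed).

The receptive field on the input at this output position is [2 8 3]. Elementwise product with the kernel and sum: 2·-1 + 3·3.

7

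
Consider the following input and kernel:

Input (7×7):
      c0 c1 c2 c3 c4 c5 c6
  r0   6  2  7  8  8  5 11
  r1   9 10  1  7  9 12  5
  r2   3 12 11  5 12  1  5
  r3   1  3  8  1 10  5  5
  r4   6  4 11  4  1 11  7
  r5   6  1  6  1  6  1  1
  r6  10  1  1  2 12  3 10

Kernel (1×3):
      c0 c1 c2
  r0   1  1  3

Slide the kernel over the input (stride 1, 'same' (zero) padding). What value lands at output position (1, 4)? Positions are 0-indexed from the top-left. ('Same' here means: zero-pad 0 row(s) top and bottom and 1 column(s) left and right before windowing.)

52

The receptive field on the zero-padded input at this output position is [7 9 12]. Elementwise product with the kernel and sum: 7·1 + 9·1 + 12·3.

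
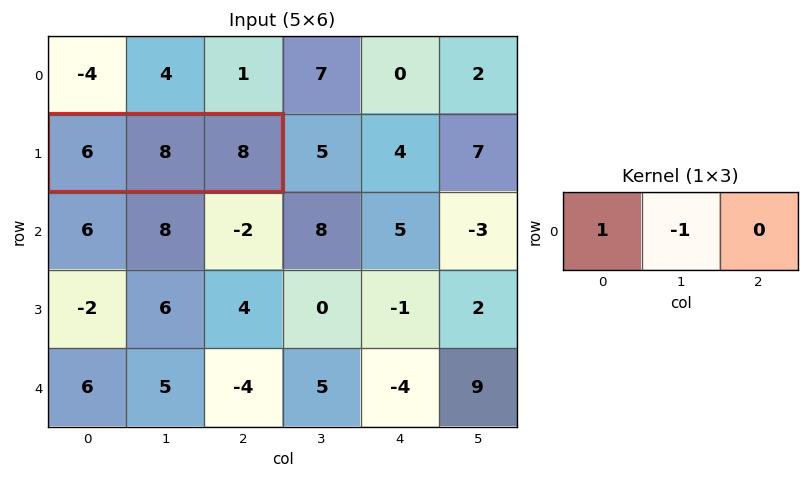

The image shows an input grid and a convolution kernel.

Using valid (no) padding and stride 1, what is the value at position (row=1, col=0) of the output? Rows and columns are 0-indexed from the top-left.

-2

The receptive field on the input at this output position is [6 8 8]. Elementwise product with the kernel and sum: 6·1 + 8·-1.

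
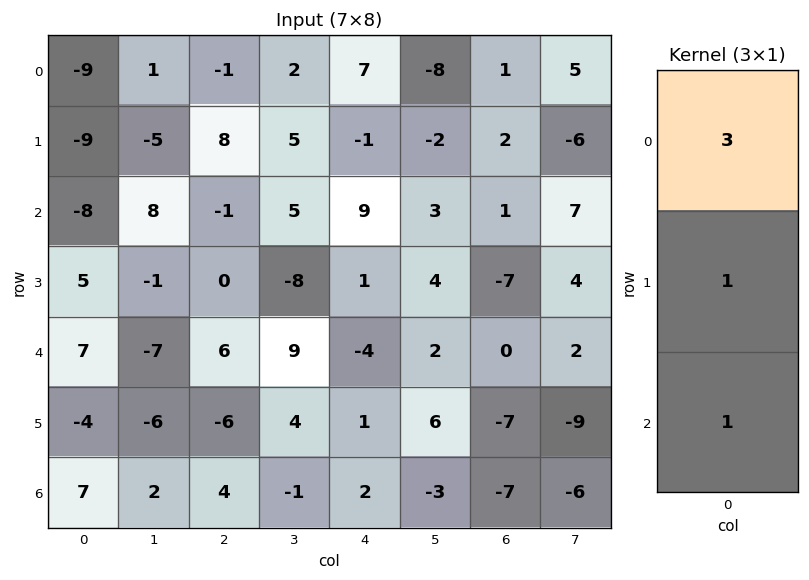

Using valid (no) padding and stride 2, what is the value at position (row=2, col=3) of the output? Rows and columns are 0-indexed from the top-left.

The receptive field on the input at this output position is [0 / -7 / -7]. Elementwise product with the kernel and sum: 0·3 + -7·1 + -7·1.

-14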